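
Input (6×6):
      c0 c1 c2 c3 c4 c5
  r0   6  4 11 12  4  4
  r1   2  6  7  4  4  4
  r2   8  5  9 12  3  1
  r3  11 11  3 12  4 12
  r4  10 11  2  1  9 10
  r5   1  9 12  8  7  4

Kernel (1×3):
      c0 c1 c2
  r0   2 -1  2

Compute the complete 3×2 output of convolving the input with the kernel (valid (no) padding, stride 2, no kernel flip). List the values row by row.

Output[0,0]: The receptive field on the input at this output position is [6 4 11]. Elementwise product with the kernel and sum: 6·2 + 4·-1 + 11·2.

30 18
29 12
13 21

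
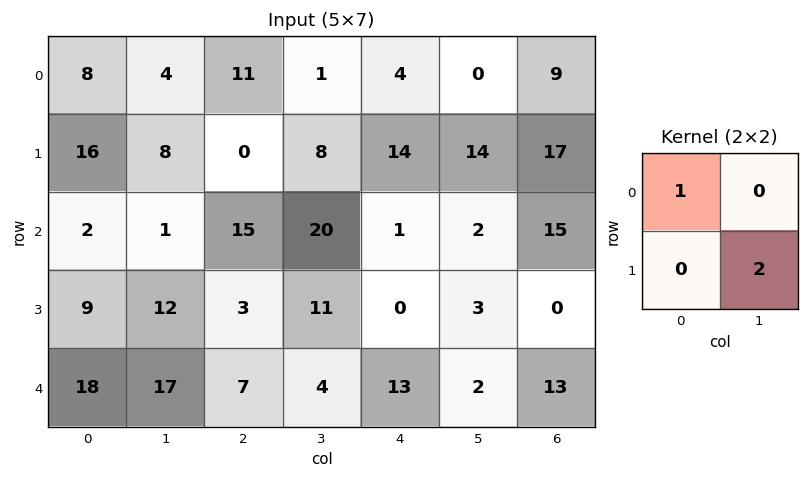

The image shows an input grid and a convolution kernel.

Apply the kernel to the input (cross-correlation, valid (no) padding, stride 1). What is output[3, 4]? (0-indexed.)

The receptive field on the input at this output position is [0 3 / 13 2]. Elementwise product with the kernel and sum: 0·1 + 2·2.

4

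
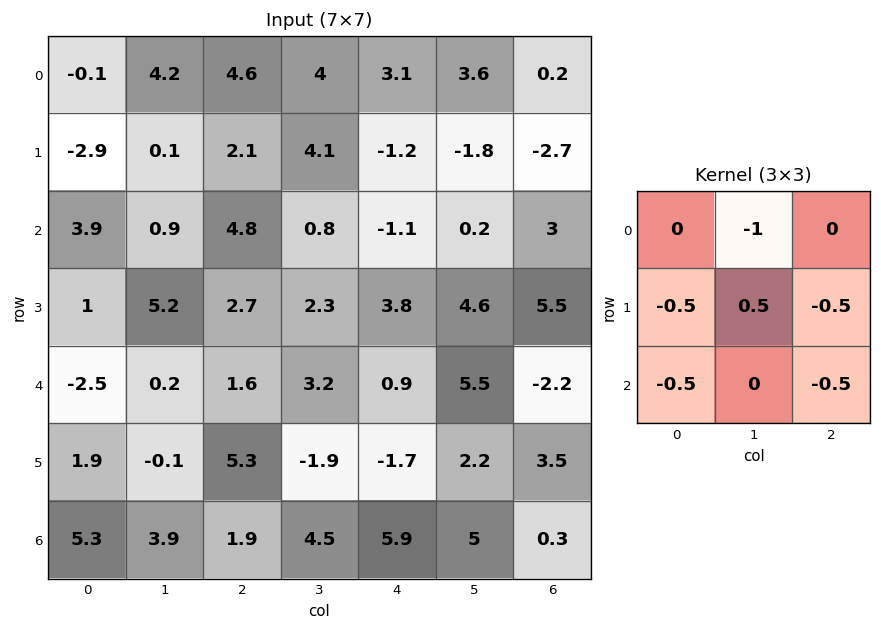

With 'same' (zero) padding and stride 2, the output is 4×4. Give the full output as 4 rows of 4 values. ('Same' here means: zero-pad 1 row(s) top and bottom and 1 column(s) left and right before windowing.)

-2.2 -3.9 -3.4 -0.8
1.8 -4.3 -3.3 1.8
-2.3 -2.6 -7.85 -10.45
-1.2 -8.55 -0.1 -5.85

Output[0,0]: The receptive field on the zero-padded input at this output position is [0 0 0 / 0 -0.1 4.2 / 0 -2.9 0.1]. Elementwise product with the kernel and sum: 0·-1 + 0·-0.5 + -0.1·0.5 + 4.2·-0.5 + 0·-0.5 + 0.1·-0.5.
Output[0,1]: The receptive field on the zero-padded input at this output position is [0 0 0 / 4.2 4.6 4 / 0.1 2.1 4.1]. Elementwise product with the kernel and sum: 0·-1 + 4.2·-0.5 + 4.6·0.5 + 4·-0.5 + 0.1·-0.5 + 4.1·-0.5.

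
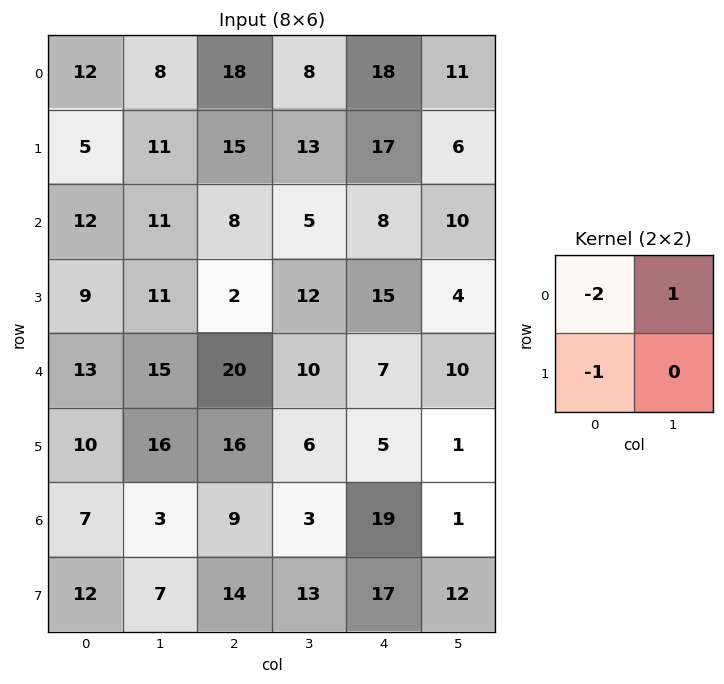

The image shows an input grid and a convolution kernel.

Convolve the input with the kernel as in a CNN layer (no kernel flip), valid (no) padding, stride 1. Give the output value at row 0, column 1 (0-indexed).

The receptive field on the input at this output position is [8 18 / 11 15]. Elementwise product with the kernel and sum: 8·-2 + 18·1 + 11·-1.

-9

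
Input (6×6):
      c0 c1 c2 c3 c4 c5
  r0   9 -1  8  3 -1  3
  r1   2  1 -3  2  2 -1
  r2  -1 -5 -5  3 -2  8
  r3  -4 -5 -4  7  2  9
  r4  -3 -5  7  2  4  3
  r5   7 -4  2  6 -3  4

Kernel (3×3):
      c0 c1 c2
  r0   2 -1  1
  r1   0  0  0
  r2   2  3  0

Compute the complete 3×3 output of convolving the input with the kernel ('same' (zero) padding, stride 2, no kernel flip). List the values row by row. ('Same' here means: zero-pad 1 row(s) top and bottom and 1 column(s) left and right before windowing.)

Output[0,0]: The receptive field on the zero-padded input at this output position is [0 0 0 / 0 9 -1 / 0 2 1]. Elementwise product with the kernel and sum: 0·2 + 0·-1 + 0·1 + 0·2 + 2·3.

6 -7 10
-13 -15 21
20 -1 24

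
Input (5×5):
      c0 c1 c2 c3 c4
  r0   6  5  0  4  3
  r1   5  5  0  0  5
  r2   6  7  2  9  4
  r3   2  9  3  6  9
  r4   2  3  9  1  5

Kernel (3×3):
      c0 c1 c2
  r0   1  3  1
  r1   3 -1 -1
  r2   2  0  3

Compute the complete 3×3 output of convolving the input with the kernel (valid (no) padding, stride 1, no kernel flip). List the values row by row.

Output[0,0]: The receptive field on the input at this output position is [6 5 0 / 5 5 0 / 6 7 2]. Elementwise product with the kernel and sum: 6·1 + 5·3 + 0·1 + 5·3 + 5·-1 + 0·-1 + 6·2 + 2·3.
Output[0,1]: The receptive field on the input at this output position is [5 0 4 / 5 0 0 / 7 2 9]. Elementwise product with the kernel and sum: 5·1 + 0·3 + 4·1 + 5·3 + 0·-1 + 0·-1 + 7·2 + 9·3.

49 65 26
42 51 31
54 49 60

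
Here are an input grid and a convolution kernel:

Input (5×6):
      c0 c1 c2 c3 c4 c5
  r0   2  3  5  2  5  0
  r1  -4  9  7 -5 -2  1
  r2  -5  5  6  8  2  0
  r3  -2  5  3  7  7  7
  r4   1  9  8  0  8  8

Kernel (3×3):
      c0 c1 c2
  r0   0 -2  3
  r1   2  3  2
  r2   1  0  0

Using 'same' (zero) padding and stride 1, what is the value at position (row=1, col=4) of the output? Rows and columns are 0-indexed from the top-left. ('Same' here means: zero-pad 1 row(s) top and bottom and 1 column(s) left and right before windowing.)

The receptive field on the zero-padded input at this output position is [2 5 0 / -5 -2 1 / 8 2 0]. Elementwise product with the kernel and sum: 5·-2 + 0·3 + -5·2 + -2·3 + 1·2 + 8·1.

-16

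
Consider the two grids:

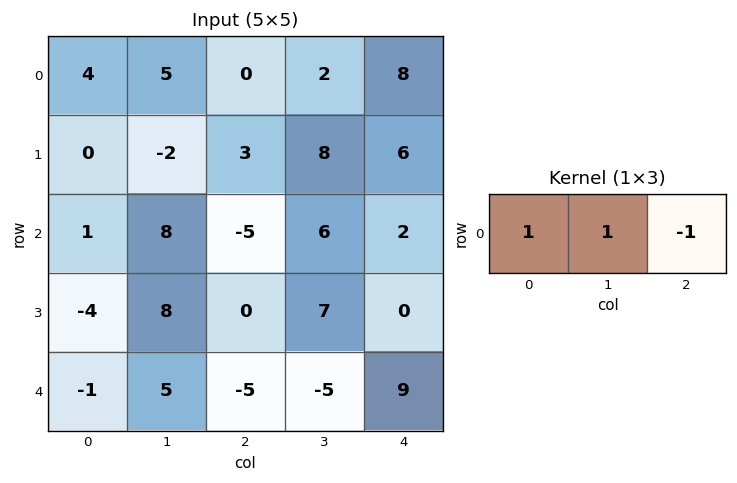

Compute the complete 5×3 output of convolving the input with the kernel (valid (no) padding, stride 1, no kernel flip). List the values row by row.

Output[0,0]: The receptive field on the input at this output position is [4 5 0]. Elementwise product with the kernel and sum: 4·1 + 5·1 + 0·-1.

9 3 -6
-5 -7 5
14 -3 -1
4 1 7
9 5 -19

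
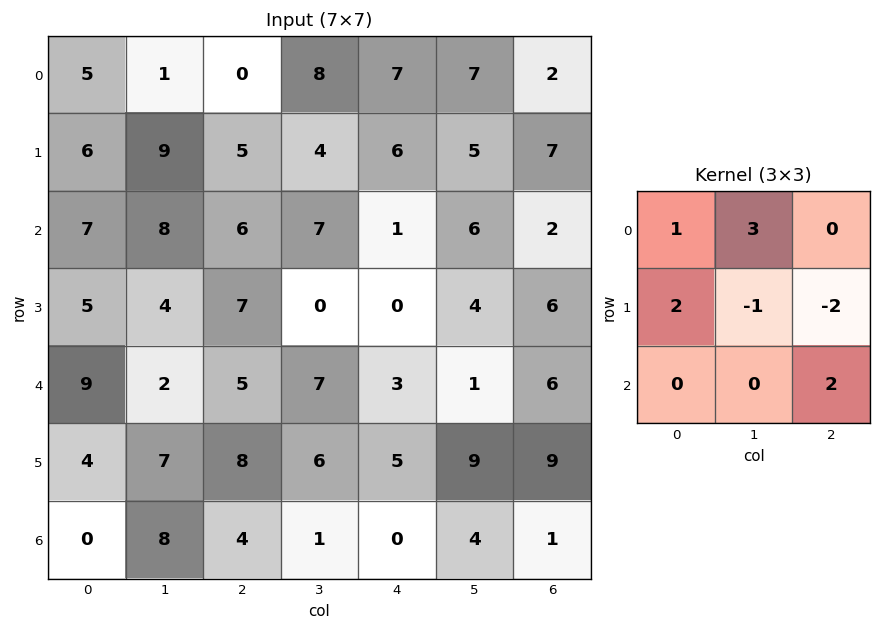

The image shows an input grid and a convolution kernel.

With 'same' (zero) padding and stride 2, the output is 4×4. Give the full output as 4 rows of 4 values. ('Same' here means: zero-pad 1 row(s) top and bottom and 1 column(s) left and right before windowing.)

11 -6 5 12
3 20 31 36
16 22 27 18
-4 41 15 43

Output[0,0]: The receptive field on the zero-padded input at this output position is [0 0 0 / 0 5 1 / 0 6 9]. Elementwise product with the kernel and sum: 0·1 + 0·3 + 0·2 + 5·-1 + 1·-2 + 9·2.
Output[0,1]: The receptive field on the zero-padded input at this output position is [0 0 0 / 1 0 8 / 9 5 4]. Elementwise product with the kernel and sum: 0·1 + 0·3 + 1·2 + 0·-1 + 8·-2 + 4·2.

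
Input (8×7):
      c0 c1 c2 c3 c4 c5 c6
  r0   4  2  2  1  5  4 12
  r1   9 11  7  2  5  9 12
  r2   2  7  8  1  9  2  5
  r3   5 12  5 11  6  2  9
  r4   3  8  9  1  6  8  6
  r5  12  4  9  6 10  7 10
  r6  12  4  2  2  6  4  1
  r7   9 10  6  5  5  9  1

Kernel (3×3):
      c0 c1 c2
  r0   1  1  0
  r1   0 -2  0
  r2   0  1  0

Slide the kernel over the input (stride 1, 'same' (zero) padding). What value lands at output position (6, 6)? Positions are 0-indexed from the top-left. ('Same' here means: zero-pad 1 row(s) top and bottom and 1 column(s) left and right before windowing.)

The receptive field on the zero-padded input at this output position is [7 10 0 / 4 1 0 / 9 1 0]. Elementwise product with the kernel and sum: 7·1 + 10·1 + 1·-2 + 1·1.

16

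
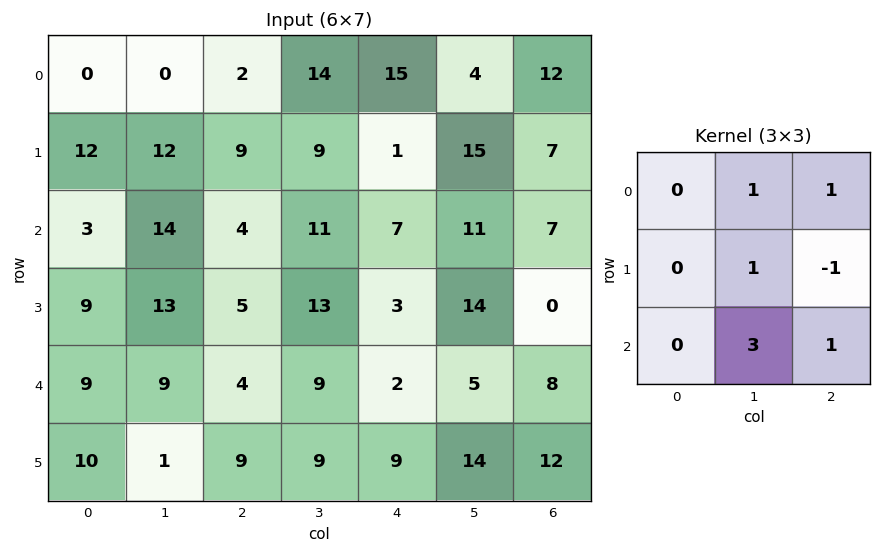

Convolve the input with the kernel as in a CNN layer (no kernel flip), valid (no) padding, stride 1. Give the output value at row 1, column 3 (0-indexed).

35

The receptive field on the input at this output position is [9 1 15 / 11 7 11 / 13 3 14]. Elementwise product with the kernel and sum: 1·1 + 15·1 + 7·1 + 11·-1 + 3·3 + 14·1.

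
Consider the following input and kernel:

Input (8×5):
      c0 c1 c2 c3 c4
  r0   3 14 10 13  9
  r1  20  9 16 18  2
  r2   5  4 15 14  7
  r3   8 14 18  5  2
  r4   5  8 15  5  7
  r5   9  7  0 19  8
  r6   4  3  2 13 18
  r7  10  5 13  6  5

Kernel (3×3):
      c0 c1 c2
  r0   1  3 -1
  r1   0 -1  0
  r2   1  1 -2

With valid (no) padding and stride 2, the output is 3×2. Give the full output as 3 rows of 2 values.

5 37
-29 51
10 -17

Output[0,0]: The receptive field on the input at this output position is [3 14 10 / 20 9 16 / 5 4 15]. Elementwise product with the kernel and sum: 3·1 + 14·3 + 10·-1 + 9·-1 + 5·1 + 4·1 + 15·-2.
Output[0,1]: The receptive field on the input at this output position is [10 13 9 / 16 18 2 / 15 14 7]. Elementwise product with the kernel and sum: 10·1 + 13·3 + 9·-1 + 18·-1 + 15·1 + 14·1 + 7·-2.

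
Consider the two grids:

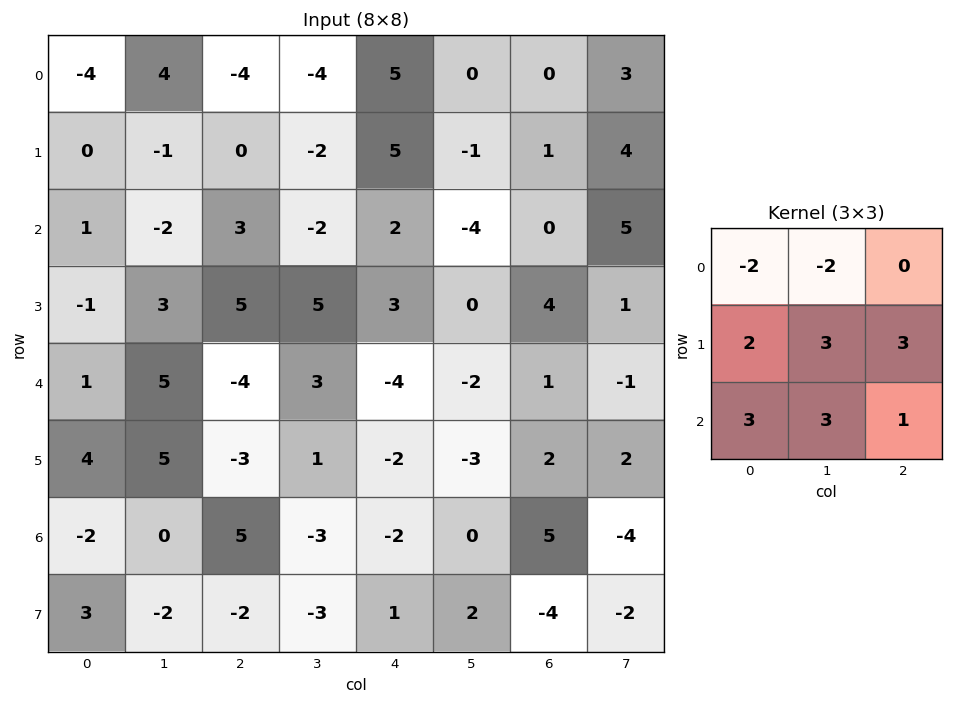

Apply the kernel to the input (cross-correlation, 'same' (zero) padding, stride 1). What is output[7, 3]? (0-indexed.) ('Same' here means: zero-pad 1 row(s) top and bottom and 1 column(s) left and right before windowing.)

The receptive field on the zero-padded input at this output position is [5 -3 -2 / -2 -3 1 / 0 0 0]. Elementwise product with the kernel and sum: 5·-2 + -3·-2 + -2·2 + -3·3 + 1·3 + 0·3 + 0·3 + 0·1.

-14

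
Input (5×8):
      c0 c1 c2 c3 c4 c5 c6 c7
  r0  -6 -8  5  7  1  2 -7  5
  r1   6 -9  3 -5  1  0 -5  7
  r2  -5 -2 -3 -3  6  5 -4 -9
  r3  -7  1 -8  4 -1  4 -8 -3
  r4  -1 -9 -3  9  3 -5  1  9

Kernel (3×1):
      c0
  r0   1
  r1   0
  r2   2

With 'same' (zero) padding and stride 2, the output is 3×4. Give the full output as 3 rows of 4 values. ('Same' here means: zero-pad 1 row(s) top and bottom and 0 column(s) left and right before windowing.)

12 6 2 -10
-8 -13 -1 -21
-7 -8 -1 -8

Output[0,0]: The receptive field on the zero-padded input at this output position is [0 / -6 / 6]. Elementwise product with the kernel and sum: 0·1 + 6·2.
Output[0,1]: The receptive field on the zero-padded input at this output position is [0 / 5 / 3]. Elementwise product with the kernel and sum: 0·1 + 3·2.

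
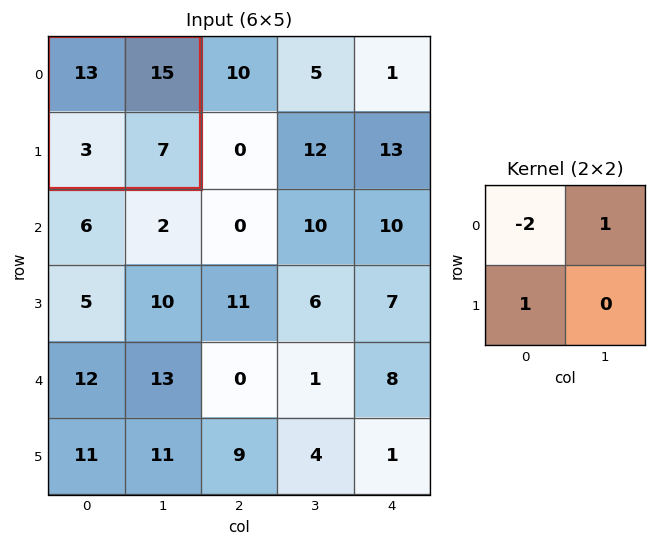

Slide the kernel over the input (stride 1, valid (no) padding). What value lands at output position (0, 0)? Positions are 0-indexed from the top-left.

-8

The receptive field on the input at this output position is [13 15 / 3 7]. Elementwise product with the kernel and sum: 13·-2 + 15·1 + 3·1.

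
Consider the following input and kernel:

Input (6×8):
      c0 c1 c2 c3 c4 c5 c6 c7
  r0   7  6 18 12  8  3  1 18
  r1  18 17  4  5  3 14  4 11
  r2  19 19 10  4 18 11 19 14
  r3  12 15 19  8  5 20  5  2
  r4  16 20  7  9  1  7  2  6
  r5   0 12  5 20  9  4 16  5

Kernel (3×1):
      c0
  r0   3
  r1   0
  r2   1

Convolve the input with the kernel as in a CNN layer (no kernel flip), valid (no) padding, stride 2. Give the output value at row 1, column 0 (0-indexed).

The receptive field on the input at this output position is [19 / 12 / 16]. Elementwise product with the kernel and sum: 19·3 + 16·1.

73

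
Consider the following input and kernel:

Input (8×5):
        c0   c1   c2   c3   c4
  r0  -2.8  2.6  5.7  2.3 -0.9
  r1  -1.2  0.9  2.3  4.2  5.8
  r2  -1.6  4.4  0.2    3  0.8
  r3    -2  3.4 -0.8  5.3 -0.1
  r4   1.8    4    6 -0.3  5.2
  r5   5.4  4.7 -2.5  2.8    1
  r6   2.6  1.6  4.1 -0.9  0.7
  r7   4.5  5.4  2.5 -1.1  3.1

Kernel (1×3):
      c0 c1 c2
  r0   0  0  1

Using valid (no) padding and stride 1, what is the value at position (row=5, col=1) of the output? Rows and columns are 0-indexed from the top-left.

2.8

The receptive field on the input at this output position is [4.7 -2.5 2.8]. Elementwise product with the kernel and sum: 2.8·1.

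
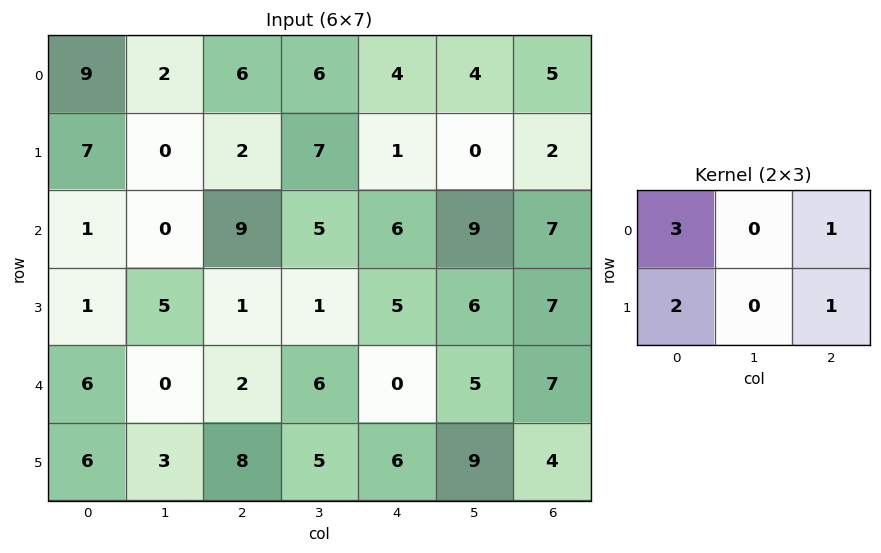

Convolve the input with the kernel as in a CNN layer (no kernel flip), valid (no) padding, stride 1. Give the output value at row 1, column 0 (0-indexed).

The receptive field on the input at this output position is [7 0 2 / 1 0 9]. Elementwise product with the kernel and sum: 7·3 + 2·1 + 1·2 + 9·1.

34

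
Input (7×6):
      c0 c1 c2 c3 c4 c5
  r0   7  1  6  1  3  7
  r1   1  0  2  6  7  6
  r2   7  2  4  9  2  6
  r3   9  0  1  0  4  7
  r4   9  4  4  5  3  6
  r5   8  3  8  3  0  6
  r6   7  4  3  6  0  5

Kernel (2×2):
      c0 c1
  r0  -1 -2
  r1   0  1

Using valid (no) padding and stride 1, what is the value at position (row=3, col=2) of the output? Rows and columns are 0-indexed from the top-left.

The receptive field on the input at this output position is [1 0 / 4 5]. Elementwise product with the kernel and sum: 1·-1 + 0·-2 + 5·1.

4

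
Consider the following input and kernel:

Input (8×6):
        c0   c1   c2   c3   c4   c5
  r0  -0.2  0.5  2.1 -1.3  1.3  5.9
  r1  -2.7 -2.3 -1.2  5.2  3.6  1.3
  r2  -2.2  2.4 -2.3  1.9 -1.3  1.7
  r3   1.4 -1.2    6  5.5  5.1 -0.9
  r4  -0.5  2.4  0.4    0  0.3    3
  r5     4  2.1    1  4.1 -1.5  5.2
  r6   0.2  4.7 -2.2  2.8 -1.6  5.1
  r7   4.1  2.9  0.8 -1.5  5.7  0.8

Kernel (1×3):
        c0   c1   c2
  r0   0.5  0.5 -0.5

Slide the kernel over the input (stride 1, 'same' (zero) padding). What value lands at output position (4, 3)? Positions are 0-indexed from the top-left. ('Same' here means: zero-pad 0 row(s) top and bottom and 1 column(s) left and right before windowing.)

The receptive field on the zero-padded input at this output position is [0.4 0 0.3]. Elementwise product with the kernel and sum: 0.4·0.5 + 0·0.5 + 0.3·-0.5.

0.05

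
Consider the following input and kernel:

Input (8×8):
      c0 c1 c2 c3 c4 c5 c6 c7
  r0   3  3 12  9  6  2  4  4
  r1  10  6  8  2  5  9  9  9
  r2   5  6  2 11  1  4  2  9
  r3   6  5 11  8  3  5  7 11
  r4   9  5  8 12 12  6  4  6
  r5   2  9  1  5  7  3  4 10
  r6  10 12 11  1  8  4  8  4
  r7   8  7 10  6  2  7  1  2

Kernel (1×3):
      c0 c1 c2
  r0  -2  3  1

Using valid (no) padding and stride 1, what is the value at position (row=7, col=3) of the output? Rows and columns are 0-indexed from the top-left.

The receptive field on the input at this output position is [6 2 7]. Elementwise product with the kernel and sum: 6·-2 + 2·3 + 7·1.

1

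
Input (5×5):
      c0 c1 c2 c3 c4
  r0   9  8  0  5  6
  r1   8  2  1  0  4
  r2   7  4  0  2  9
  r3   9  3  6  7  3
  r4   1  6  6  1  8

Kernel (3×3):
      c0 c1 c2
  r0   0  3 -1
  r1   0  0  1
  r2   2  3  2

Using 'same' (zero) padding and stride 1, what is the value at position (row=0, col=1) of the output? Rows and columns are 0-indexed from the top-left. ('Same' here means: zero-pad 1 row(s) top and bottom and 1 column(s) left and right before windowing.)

The receptive field on the zero-padded input at this output position is [0 0 0 / 9 8 0 / 8 2 1]. Elementwise product with the kernel and sum: 0·3 + 0·-1 + 0·1 + 8·2 + 2·3 + 1·2.

24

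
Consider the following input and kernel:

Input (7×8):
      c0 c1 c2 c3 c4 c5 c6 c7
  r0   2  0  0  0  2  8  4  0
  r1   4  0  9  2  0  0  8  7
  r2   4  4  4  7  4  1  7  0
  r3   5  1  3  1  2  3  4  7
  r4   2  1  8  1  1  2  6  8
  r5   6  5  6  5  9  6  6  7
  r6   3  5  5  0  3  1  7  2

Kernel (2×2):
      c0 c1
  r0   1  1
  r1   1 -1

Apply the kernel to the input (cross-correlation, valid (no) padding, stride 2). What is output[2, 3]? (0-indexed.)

13

The receptive field on the input at this output position is [6 8 / 6 7]. Elementwise product with the kernel and sum: 6·1 + 8·1 + 6·1 + 7·-1.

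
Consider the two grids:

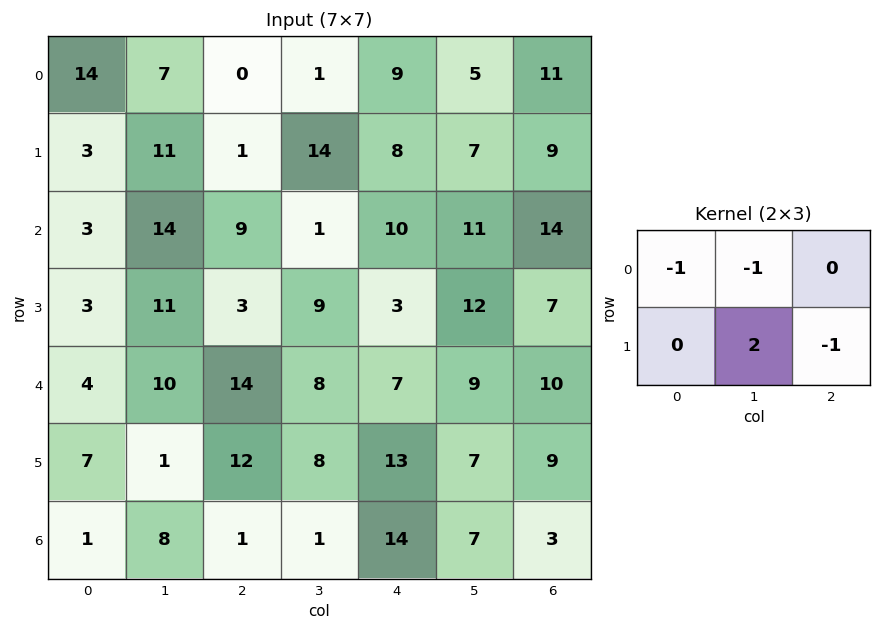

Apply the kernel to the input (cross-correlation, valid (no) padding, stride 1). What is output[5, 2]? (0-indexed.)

-32

The receptive field on the input at this output position is [12 8 13 / 1 1 14]. Elementwise product with the kernel and sum: 12·-1 + 8·-1 + 1·2 + 14·-1.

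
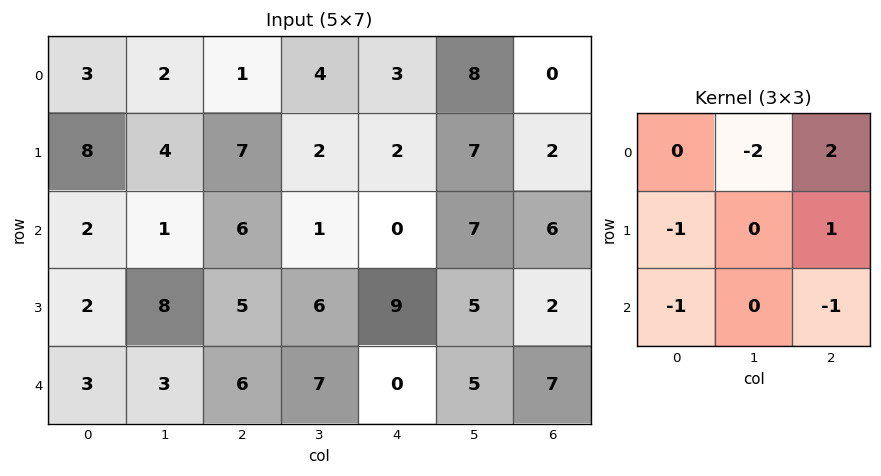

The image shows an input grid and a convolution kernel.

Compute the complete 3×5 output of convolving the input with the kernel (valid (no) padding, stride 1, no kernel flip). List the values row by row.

Output[0,0]: The receptive field on the input at this output position is [3 2 1 / 8 4 7 / 2 1 6]. Elementwise product with the kernel and sum: 2·-2 + 1·2 + 8·-1 + 7·1 + 2·-1 + 6·-1.

-11 2 -13 7 -22
3 -24 -20 5 -15
4 -22 -4 1 -16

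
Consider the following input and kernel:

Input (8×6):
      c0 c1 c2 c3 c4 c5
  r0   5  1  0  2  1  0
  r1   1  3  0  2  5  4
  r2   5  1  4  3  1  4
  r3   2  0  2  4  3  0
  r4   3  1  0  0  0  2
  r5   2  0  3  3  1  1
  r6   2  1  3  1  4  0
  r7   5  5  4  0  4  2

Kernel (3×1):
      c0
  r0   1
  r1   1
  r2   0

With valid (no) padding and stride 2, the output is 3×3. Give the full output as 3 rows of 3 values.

Output[0,0]: The receptive field on the input at this output position is [5 / 1 / 5]. Elementwise product with the kernel and sum: 5·1 + 1·1.
Output[0,1]: The receptive field on the input at this output position is [0 / 0 / 4]. Elementwise product with the kernel and sum: 0·1 + 0·1.

6 0 6
7 6 4
5 3 1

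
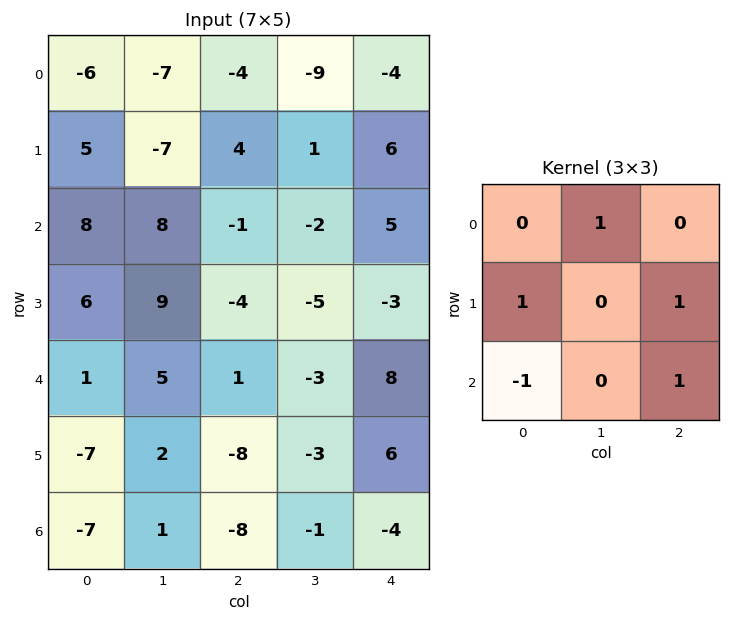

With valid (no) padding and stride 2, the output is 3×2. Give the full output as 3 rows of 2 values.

-7 7
10 -2
-11 -1

Output[0,0]: The receptive field on the input at this output position is [-6 -7 -4 / 5 -7 4 / 8 8 -1]. Elementwise product with the kernel and sum: -7·1 + 5·1 + 4·1 + 8·-1 + -1·1.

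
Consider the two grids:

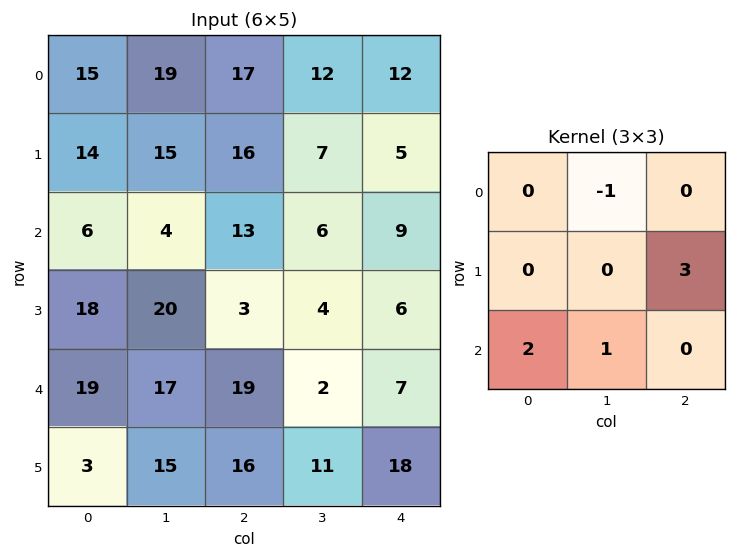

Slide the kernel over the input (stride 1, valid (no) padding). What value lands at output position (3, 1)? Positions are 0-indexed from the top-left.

49

The receptive field on the input at this output position is [20 3 4 / 17 19 2 / 15 16 11]. Elementwise product with the kernel and sum: 3·-1 + 2·3 + 15·2 + 16·1.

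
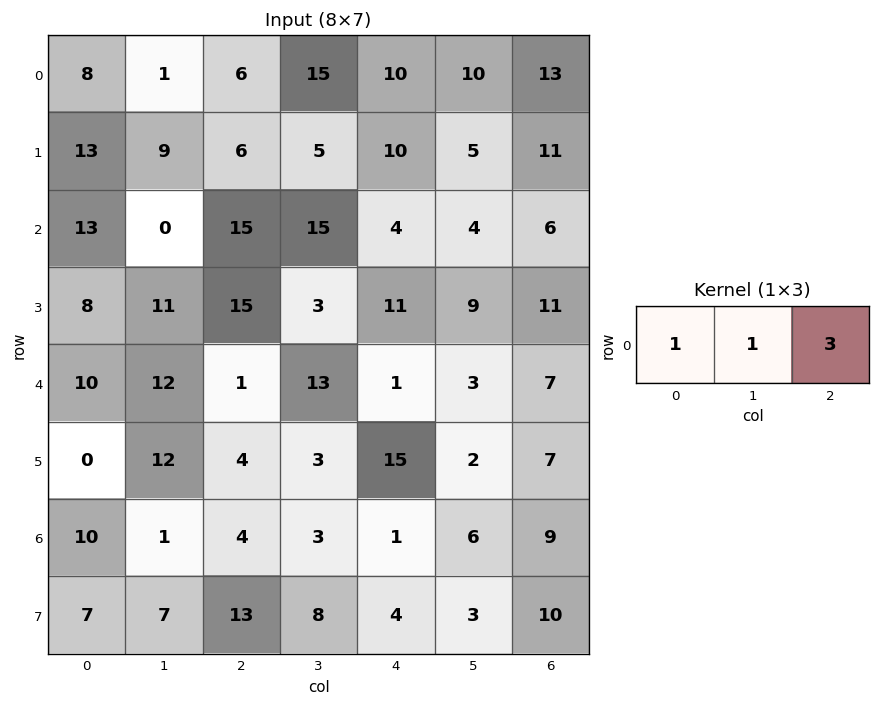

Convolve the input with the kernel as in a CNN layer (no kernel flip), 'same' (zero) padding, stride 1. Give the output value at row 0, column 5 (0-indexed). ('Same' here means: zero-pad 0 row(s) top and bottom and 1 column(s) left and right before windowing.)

59

The receptive field on the zero-padded input at this output position is [10 10 13]. Elementwise product with the kernel and sum: 10·1 + 10·1 + 13·3.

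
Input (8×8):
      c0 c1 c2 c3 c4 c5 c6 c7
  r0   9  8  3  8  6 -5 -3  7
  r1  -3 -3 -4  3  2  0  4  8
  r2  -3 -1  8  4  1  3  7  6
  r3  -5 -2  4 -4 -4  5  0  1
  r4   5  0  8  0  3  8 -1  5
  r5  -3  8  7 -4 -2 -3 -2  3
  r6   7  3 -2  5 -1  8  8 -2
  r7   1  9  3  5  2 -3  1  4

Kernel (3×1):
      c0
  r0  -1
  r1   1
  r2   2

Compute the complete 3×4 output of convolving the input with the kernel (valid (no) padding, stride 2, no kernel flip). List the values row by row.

Output[0,0]: The receptive field on the input at this output position is [9 / -3 / -3]. Elementwise product with the kernel and sum: 9·-1 + -3·1 + -3·2.
Output[0,1]: The receptive field on the input at this output position is [3 / -4 / 8]. Elementwise product with the kernel and sum: 3·-1 + -4·1 + 8·2.

-18 9 -2 21
8 12 1 -9
6 -5 -7 15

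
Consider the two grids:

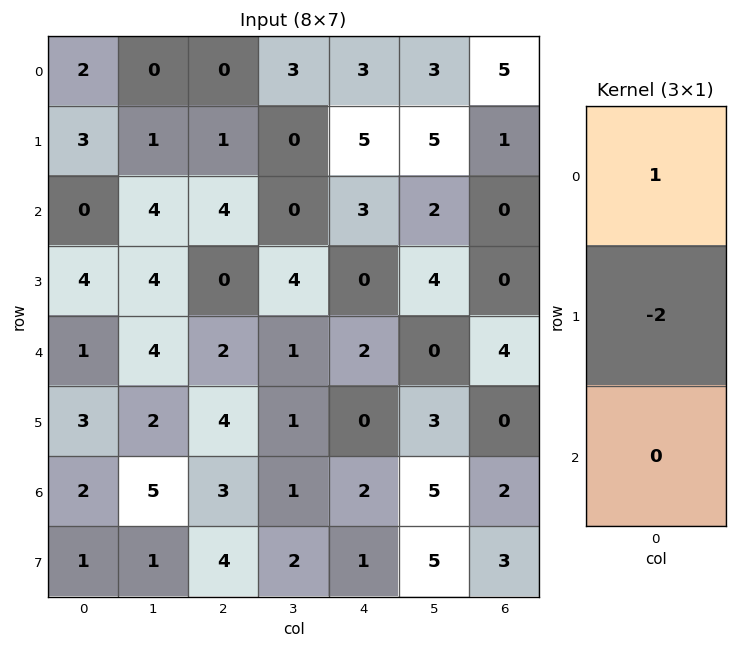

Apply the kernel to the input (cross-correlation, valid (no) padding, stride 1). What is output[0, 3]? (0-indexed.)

3

The receptive field on the input at this output position is [3 / 0 / 0]. Elementwise product with the kernel and sum: 3·1 + 0·-2.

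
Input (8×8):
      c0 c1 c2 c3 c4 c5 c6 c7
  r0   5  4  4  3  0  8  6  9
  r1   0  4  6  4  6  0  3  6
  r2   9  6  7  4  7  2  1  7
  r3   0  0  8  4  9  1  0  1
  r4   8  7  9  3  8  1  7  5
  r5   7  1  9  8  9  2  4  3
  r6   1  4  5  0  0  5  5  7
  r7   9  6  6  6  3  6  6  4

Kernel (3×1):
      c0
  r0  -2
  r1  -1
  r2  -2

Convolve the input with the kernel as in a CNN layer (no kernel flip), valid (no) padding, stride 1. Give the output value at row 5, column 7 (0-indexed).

-21

The receptive field on the input at this output position is [3 / 7 / 4]. Elementwise product with the kernel and sum: 3·-2 + 7·-1 + 4·-2.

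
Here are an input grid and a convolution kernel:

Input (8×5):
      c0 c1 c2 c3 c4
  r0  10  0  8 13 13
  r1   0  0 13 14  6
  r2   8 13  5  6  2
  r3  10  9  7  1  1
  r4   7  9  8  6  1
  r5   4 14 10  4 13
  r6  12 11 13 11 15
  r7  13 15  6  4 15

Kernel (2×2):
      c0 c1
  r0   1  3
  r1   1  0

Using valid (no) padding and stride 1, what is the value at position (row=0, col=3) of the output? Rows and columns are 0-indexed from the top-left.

The receptive field on the input at this output position is [13 13 / 14 6]. Elementwise product with the kernel and sum: 13·1 + 13·3 + 14·1.

66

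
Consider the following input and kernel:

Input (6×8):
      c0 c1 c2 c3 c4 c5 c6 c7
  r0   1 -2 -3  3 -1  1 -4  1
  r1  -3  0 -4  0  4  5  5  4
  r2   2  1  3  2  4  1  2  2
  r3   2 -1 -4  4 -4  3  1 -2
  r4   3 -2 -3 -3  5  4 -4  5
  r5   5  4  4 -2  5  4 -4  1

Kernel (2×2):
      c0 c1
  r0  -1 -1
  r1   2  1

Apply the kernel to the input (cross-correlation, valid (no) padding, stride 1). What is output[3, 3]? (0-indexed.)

-1

The receptive field on the input at this output position is [4 -4 / -3 5]. Elementwise product with the kernel and sum: 4·-1 + -4·-1 + -3·2 + 5·1.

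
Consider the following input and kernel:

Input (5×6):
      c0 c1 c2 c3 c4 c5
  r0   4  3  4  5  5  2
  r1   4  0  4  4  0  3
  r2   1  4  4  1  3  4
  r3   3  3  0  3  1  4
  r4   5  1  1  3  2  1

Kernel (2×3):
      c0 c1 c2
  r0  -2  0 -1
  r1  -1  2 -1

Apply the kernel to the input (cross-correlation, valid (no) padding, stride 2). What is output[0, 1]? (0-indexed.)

The receptive field on the input at this output position is [4 5 5 / 4 4 0]. Elementwise product with the kernel and sum: 4·-2 + 5·-1 + 4·-1 + 4·2 + 0·-1.

-9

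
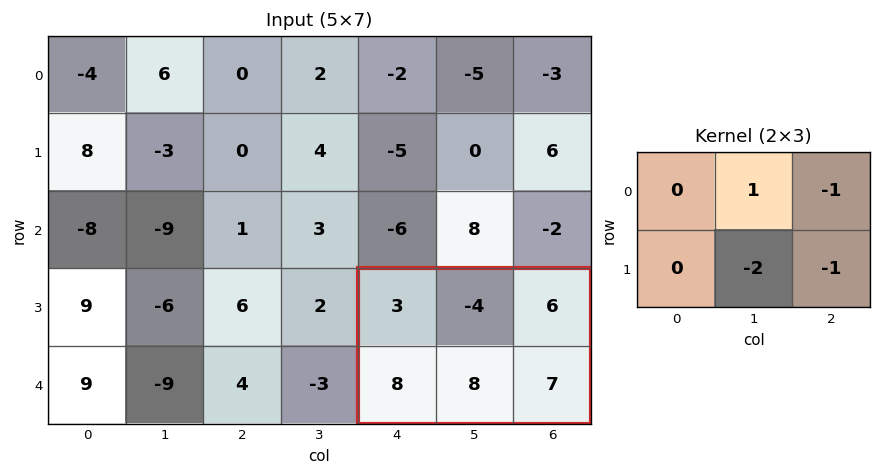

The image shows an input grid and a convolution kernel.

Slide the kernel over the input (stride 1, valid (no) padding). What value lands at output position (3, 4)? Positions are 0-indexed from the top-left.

-33

The receptive field on the input at this output position is [3 -4 6 / 8 8 7]. Elementwise product with the kernel and sum: -4·1 + 6·-1 + 8·-2 + 7·-1.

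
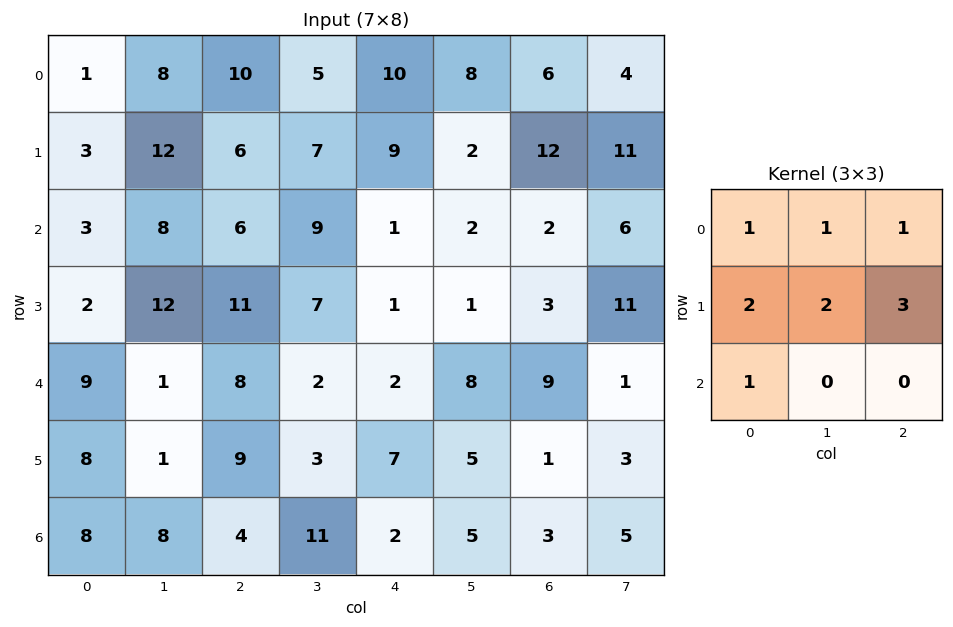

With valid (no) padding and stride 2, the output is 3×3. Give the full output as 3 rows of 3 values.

Output[0,0]: The receptive field on the input at this output position is [1 8 10 / 3 12 6 / 3 8 6]. Elementwise product with the kernel and sum: 1·1 + 8·1 + 10·1 + 3·2 + 12·2 + 6·3 + 3·1.
Output[0,1]: The receptive field on the input at this output position is [10 5 10 / 6 7 9 / 6 9 1]. Elementwise product with the kernel and sum: 10·1 + 5·1 + 10·1 + 6·2 + 7·2 + 9·3 + 6·1.

70 84 83
87 63 20
71 61 48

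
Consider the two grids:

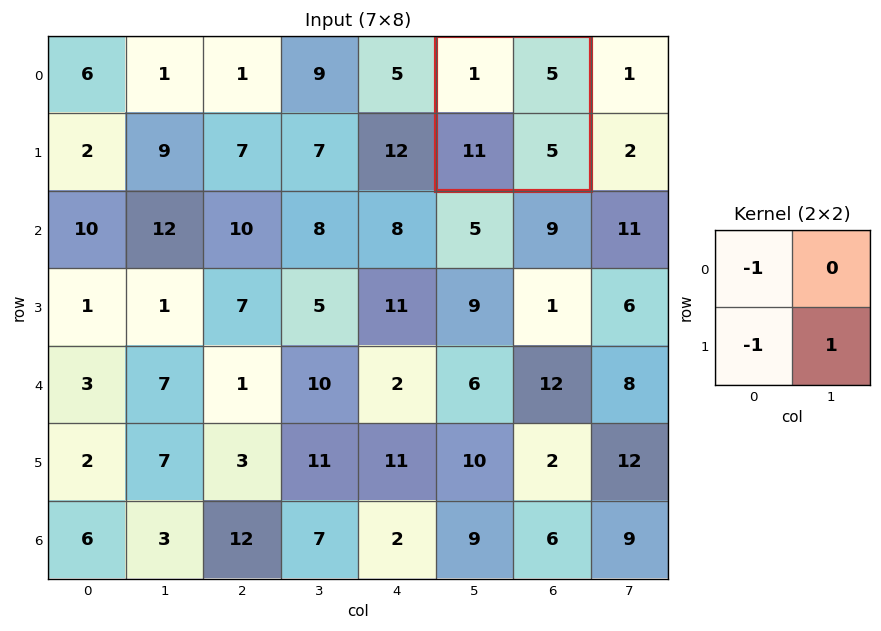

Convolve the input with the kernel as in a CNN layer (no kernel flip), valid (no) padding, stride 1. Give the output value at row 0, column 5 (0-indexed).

The receptive field on the input at this output position is [1 5 / 11 5]. Elementwise product with the kernel and sum: 1·-1 + 11·-1 + 5·1.

-7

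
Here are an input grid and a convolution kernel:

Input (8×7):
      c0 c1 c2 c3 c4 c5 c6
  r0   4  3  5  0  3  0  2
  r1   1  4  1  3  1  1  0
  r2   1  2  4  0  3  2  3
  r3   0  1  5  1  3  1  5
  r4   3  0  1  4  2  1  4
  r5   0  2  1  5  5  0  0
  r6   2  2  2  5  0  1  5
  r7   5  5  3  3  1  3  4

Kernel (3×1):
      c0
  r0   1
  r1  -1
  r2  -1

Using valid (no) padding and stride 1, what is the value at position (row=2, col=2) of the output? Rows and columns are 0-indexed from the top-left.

The receptive field on the input at this output position is [4 / 5 / 1]. Elementwise product with the kernel and sum: 4·1 + 5·-1 + 1·-1.

-2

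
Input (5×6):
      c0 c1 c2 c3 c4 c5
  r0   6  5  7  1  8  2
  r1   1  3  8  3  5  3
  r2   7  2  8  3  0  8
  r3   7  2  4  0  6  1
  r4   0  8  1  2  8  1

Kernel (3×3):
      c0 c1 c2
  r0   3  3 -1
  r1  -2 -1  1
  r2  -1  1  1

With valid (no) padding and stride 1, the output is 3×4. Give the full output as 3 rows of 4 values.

32 33 -3 22
-5 23 11 30
16 14 40 3

Output[0,0]: The receptive field on the input at this output position is [6 5 7 / 1 3 8 / 7 2 8]. Elementwise product with the kernel and sum: 6·3 + 5·3 + 7·-1 + 1·-2 + 3·-1 + 8·1 + 7·-1 + 2·1 + 8·1.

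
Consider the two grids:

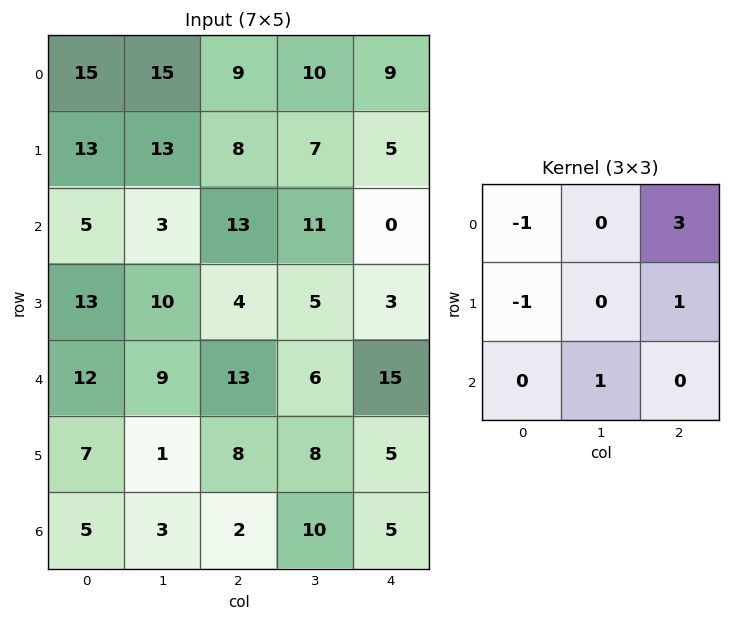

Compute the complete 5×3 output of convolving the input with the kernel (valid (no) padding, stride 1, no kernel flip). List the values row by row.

Output[0,0]: The receptive field on the input at this output position is [15 15 9 / 13 13 8 / 5 3 13]. Elementwise product with the kernel and sum: 15·-1 + 9·3 + 13·-1 + 8·1 + 3·1.
Output[0,1]: The receptive field on the input at this output position is [15 9 10 / 13 8 7 / 3 13 11]. Elementwise product with the kernel and sum: 15·-1 + 10·3 + 13·-1 + 7·1 + 13·1.

10 22 26
29 20 -1
34 38 -8
1 10 15
31 18 39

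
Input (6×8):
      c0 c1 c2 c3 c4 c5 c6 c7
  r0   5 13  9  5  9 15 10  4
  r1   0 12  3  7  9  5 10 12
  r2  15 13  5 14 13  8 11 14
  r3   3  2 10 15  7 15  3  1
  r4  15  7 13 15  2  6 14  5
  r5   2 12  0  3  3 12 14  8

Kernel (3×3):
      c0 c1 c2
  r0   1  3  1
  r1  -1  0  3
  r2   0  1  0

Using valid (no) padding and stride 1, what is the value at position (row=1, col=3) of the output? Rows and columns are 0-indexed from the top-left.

56

The receptive field on the input at this output position is [7 9 5 / 14 13 8 / 15 7 15]. Elementwise product with the kernel and sum: 7·1 + 9·3 + 5·1 + 14·-1 + 8·3 + 7·1.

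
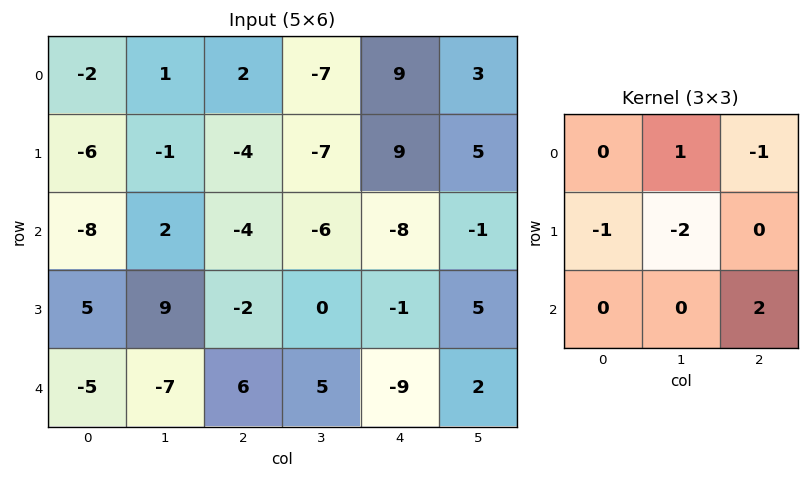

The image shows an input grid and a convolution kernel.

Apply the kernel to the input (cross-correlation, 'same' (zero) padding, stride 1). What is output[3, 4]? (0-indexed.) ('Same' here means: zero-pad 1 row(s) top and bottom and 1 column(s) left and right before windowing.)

The receptive field on the zero-padded input at this output position is [-6 -8 -1 / 0 -1 5 / 5 -9 2]. Elementwise product with the kernel and sum: -8·1 + -1·-1 + 0·-1 + -1·-2 + 2·2.

-1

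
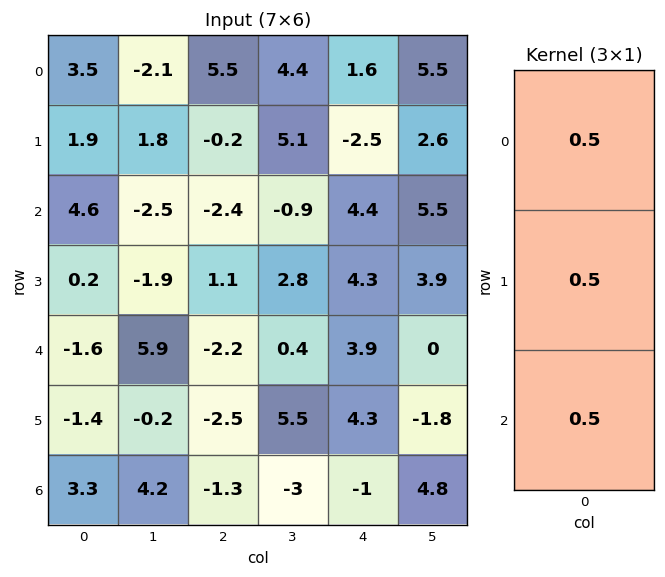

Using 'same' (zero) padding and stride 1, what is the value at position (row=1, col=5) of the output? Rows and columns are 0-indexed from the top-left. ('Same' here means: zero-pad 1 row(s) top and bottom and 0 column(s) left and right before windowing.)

The receptive field on the zero-padded input at this output position is [5.5 / 2.6 / 5.5]. Elementwise product with the kernel and sum: 5.5·0.5 + 2.6·0.5 + 5.5·0.5.

6.8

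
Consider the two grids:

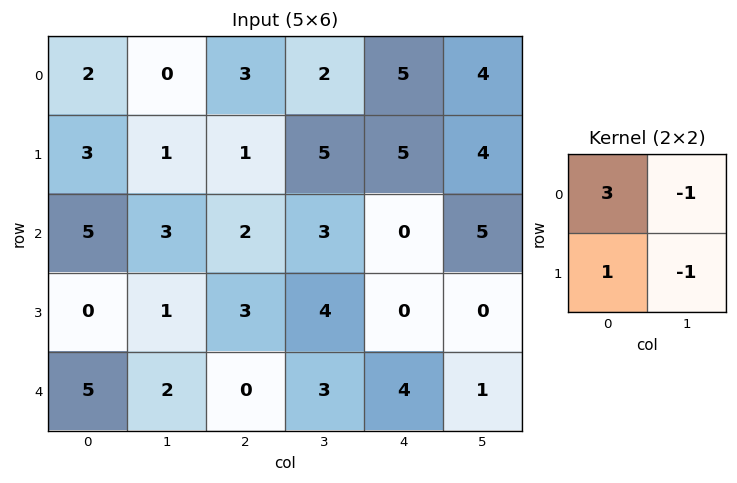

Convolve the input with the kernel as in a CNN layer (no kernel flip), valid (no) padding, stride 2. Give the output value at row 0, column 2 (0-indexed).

The receptive field on the input at this output position is [5 4 / 5 4]. Elementwise product with the kernel and sum: 5·3 + 4·-1 + 5·1 + 4·-1.

12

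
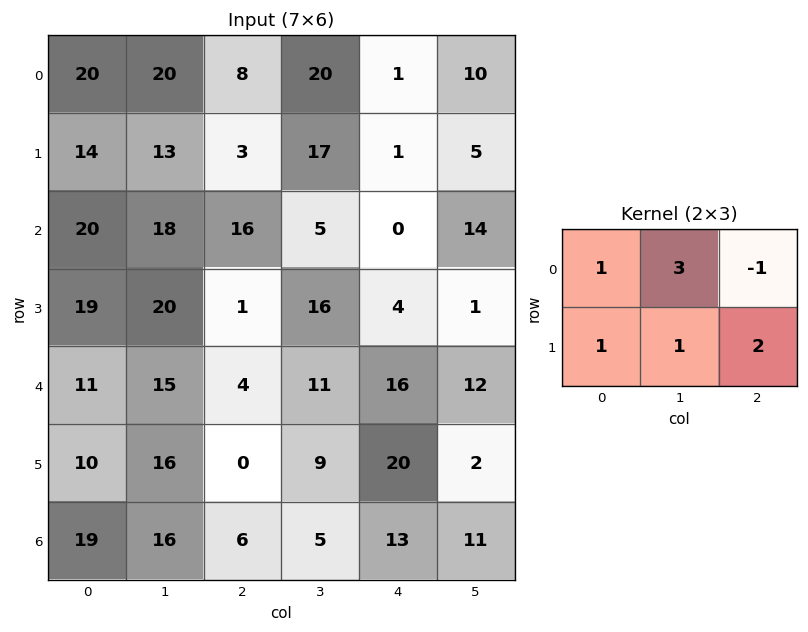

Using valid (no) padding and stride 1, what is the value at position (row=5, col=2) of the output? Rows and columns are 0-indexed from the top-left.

44

The receptive field on the input at this output position is [0 9 20 / 6 5 13]. Elementwise product with the kernel and sum: 0·1 + 9·3 + 20·-1 + 6·1 + 5·1 + 13·2.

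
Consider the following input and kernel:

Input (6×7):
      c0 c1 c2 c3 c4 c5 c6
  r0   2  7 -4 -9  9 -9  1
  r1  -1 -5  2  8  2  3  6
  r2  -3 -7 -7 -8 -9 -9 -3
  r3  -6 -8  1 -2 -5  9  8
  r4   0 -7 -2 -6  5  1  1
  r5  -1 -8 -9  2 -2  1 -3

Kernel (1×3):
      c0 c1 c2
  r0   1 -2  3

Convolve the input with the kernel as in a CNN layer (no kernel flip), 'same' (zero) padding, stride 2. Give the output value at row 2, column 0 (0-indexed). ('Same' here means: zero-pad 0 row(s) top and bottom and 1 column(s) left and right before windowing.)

The receptive field on the zero-padded input at this output position is [0 0 -7]. Elementwise product with the kernel and sum: 0·1 + 0·-2 + -7·3.

-21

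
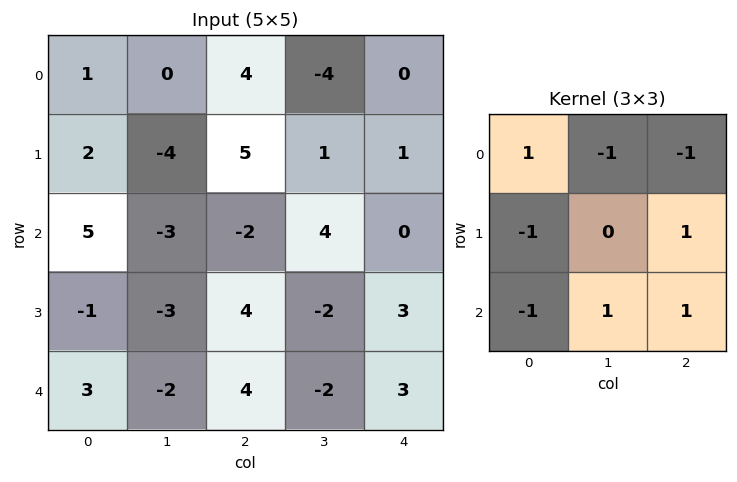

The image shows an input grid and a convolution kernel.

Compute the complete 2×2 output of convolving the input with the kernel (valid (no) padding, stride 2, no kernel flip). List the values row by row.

Output[0,0]: The receptive field on the input at this output position is [1 0 4 / 2 -4 5 / 5 -3 -2]. Elementwise product with the kernel and sum: 1·1 + 0·-1 + 4·-1 + 2·-1 + 5·1 + 5·-1 + -3·1 + -2·1.
Output[0,1]: The receptive field on the input at this output position is [4 -4 0 / 5 1 1 / -2 4 0]. Elementwise product with the kernel and sum: 4·1 + -4·-1 + 0·-1 + 5·-1 + 1·1 + -2·-1 + 4·1 + 0·1.

-10 10
14 -10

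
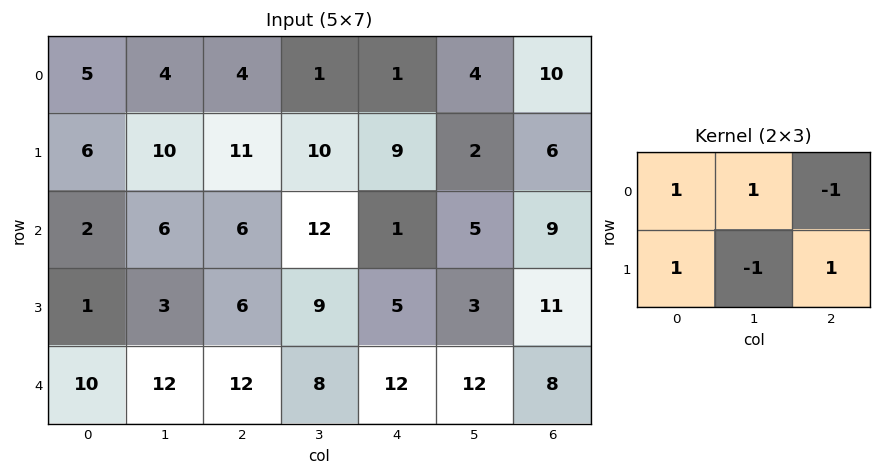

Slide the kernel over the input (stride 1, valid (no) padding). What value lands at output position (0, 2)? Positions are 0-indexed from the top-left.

The receptive field on the input at this output position is [4 1 1 / 11 10 9]. Elementwise product with the kernel and sum: 4·1 + 1·1 + 1·-1 + 11·1 + 10·-1 + 9·1.

14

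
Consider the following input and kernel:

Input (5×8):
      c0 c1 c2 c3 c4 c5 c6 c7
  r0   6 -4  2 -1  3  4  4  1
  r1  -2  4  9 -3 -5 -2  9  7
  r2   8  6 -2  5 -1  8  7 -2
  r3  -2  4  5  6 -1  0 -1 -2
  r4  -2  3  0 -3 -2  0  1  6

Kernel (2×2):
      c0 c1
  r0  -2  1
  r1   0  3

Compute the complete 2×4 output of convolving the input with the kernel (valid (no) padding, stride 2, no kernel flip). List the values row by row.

-4 -14 -8 14
2 27 10 -22

Output[0,0]: The receptive field on the input at this output position is [6 -4 / -2 4]. Elementwise product with the kernel and sum: 6·-2 + -4·1 + 4·3.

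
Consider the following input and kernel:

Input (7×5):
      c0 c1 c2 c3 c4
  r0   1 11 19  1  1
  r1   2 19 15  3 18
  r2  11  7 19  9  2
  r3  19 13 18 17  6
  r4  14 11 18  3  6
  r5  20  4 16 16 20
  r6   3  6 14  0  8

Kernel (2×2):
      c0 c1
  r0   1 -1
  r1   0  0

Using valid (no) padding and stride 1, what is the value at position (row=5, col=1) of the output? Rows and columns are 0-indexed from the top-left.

The receptive field on the input at this output position is [4 16 / 6 14]. Elementwise product with the kernel and sum: 4·1 + 16·-1.

-12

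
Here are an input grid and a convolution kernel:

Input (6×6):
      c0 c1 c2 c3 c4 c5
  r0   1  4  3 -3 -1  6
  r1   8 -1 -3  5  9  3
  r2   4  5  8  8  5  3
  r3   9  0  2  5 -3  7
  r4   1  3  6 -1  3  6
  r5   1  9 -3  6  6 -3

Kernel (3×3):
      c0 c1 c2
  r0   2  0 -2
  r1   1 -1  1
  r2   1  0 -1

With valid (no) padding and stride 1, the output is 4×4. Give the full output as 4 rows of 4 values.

Output[0,0]: The receptive field on the input at this output position is [1 4 3 / 8 -1 -3 / 4 5 8]. Elementwise product with the kernel and sum: 1·2 + 3·-2 + 8·1 + -1·-1 + -3·1 + 4·1 + 8·-1.

-2 18 12 -14
36 -12 -14 8
-2 1 3 18
22 -11 11 7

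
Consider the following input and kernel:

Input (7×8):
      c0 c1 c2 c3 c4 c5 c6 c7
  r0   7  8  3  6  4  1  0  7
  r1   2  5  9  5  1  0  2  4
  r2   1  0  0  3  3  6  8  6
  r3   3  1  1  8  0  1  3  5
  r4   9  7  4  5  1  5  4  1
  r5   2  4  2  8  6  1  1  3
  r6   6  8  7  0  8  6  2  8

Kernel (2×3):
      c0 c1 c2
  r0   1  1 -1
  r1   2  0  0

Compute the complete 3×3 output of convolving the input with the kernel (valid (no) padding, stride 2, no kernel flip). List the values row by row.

16 23 7
7 2 1
16 12 14

Output[0,0]: The receptive field on the input at this output position is [7 8 3 / 2 5 9]. Elementwise product with the kernel and sum: 7·1 + 8·1 + 3·-1 + 2·2.
Output[0,1]: The receptive field on the input at this output position is [3 6 4 / 9 5 1]. Elementwise product with the kernel and sum: 3·1 + 6·1 + 4·-1 + 9·2.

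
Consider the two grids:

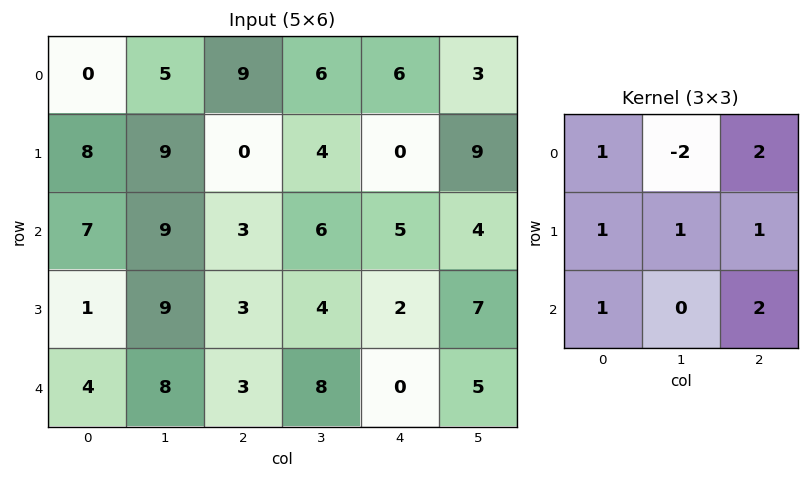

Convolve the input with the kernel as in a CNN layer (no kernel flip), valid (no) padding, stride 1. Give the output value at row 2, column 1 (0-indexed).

55

The receptive field on the input at this output position is [9 3 6 / 9 3 4 / 8 3 8]. Elementwise product with the kernel and sum: 9·1 + 3·-2 + 6·2 + 9·1 + 3·1 + 4·1 + 8·1 + 8·2.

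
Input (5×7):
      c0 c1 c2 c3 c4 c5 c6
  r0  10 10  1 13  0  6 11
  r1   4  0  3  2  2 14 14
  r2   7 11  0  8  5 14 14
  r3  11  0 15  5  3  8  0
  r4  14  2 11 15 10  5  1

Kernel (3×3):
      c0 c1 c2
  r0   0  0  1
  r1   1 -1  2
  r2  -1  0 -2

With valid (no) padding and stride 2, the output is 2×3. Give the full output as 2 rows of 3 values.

Output[0,0]: The receptive field on the input at this output position is [10 10 1 / 4 0 3 / 7 11 0]. Elementwise product with the kernel and sum: 1·1 + 4·1 + 0·-1 + 3·2 + 7·-1 + 0·-2.
Output[0,1]: The receptive field on the input at this output position is [1 13 0 / 3 2 2 / 0 8 5]. Elementwise product with the kernel and sum: 0·1 + 3·1 + 2·-1 + 2·2 + 0·-1 + 5·-2.

4 -5 -6
5 -10 -3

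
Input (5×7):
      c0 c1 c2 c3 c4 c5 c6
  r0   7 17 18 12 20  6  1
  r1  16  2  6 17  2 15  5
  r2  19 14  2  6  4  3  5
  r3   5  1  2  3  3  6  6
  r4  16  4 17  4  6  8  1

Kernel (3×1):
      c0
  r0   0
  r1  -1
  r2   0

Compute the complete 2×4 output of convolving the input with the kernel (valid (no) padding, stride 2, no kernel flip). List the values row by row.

Output[0,0]: The receptive field on the input at this output position is [7 / 16 / 19]. Elementwise product with the kernel and sum: 16·-1.
Output[0,1]: The receptive field on the input at this output position is [18 / 6 / 2]. Elementwise product with the kernel and sum: 6·-1.

-16 -6 -2 -5
-5 -2 -3 -6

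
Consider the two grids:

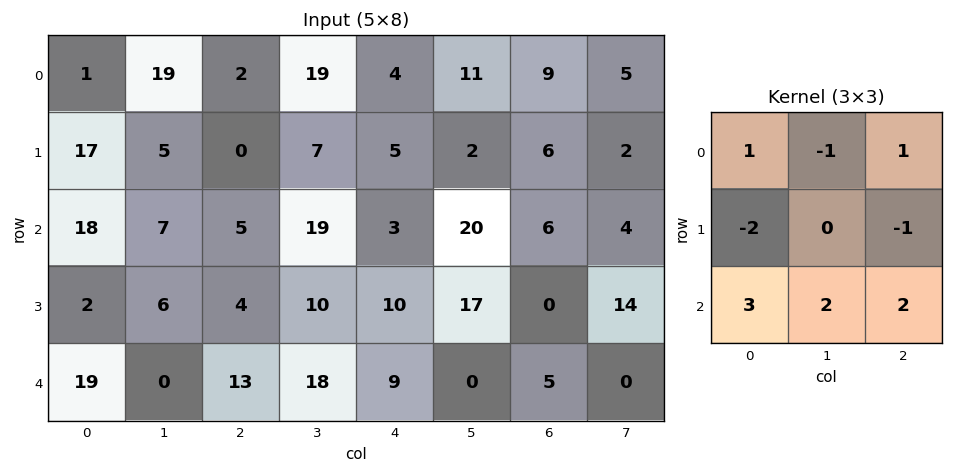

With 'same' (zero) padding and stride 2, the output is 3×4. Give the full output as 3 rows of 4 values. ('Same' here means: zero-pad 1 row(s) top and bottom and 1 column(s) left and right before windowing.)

Output[0,0]: The receptive field on the zero-padded input at this output position is [0 0 0 / 0 1 19 / 0 17 5]. Elementwise product with the kernel and sum: 0·1 + 0·-1 + 0·1 + 0·-2 + 19·-1 + 0·3 + 17·2 + 5·2.
Output[0,1]: The receptive field on the zero-padded input at this output position is [0 0 0 / 19 2 19 / 5 0 7]. Elementwise product with the kernel and sum: 0·1 + 0·-1 + 0·1 + 19·-2 + 19·-1 + 5·3 + 0·2 + 7·2.

25 -28 -14 -5
-3 25 30 33
4 -6 -19 31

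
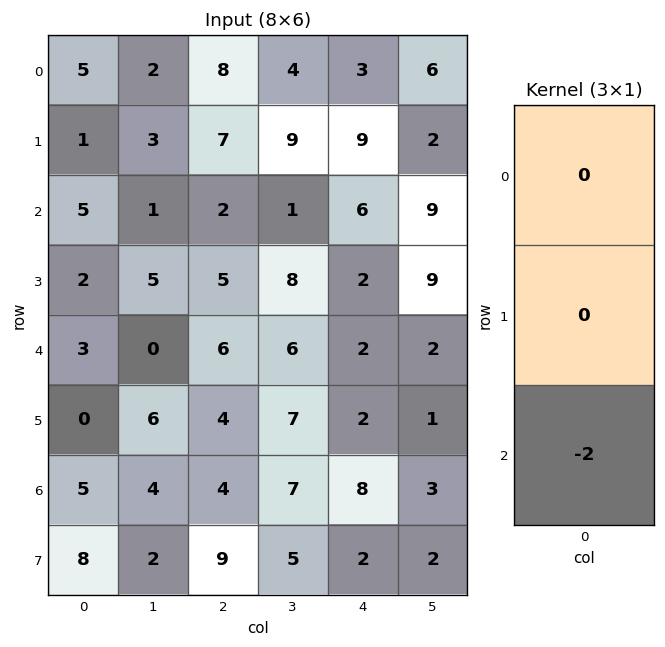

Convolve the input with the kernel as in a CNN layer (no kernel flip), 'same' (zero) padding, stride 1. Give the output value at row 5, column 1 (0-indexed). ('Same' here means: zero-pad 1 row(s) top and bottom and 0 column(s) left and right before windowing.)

The receptive field on the zero-padded input at this output position is [0 / 6 / 4]. Elementwise product with the kernel and sum: 4·-2.

-8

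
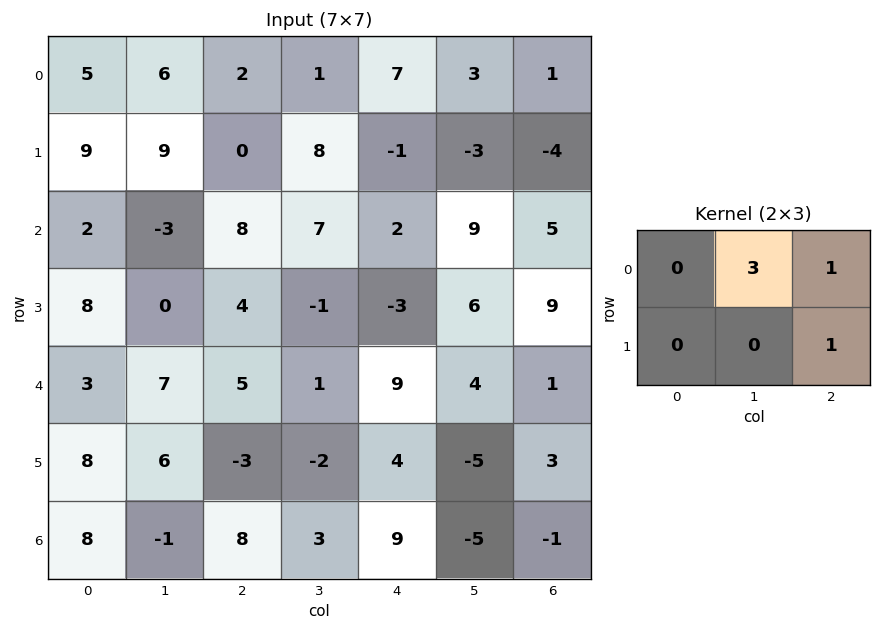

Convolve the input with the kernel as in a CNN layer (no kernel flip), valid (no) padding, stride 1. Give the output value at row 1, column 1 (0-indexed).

The receptive field on the input at this output position is [9 0 8 / -3 8 7]. Elementwise product with the kernel and sum: 0·3 + 8·1 + 7·1.

15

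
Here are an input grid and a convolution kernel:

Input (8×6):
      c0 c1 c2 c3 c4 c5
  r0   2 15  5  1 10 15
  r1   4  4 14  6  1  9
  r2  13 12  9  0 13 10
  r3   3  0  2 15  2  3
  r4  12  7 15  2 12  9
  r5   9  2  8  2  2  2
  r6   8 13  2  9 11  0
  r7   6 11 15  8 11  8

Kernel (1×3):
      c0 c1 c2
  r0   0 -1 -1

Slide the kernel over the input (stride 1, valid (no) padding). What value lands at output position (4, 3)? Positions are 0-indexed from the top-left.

The receptive field on the input at this output position is [2 12 9]. Elementwise product with the kernel and sum: 12·-1 + 9·-1.

-21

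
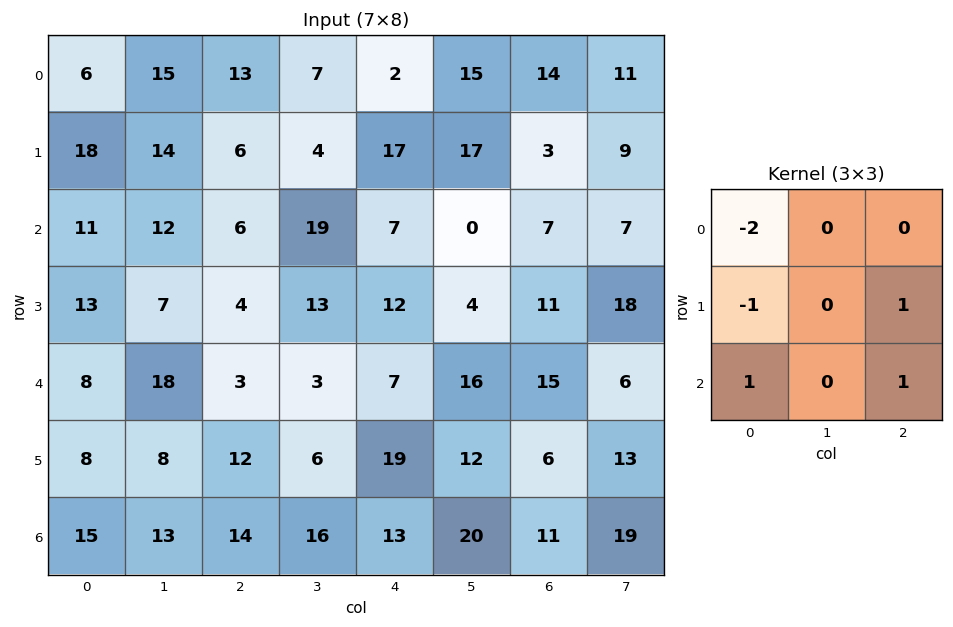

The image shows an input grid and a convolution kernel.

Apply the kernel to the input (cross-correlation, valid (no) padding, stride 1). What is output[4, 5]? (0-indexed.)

The receptive field on the input at this output position is [16 15 6 / 12 6 13 / 20 11 19]. Elementwise product with the kernel and sum: 16·-2 + 12·-1 + 13·1 + 20·1 + 19·1.

8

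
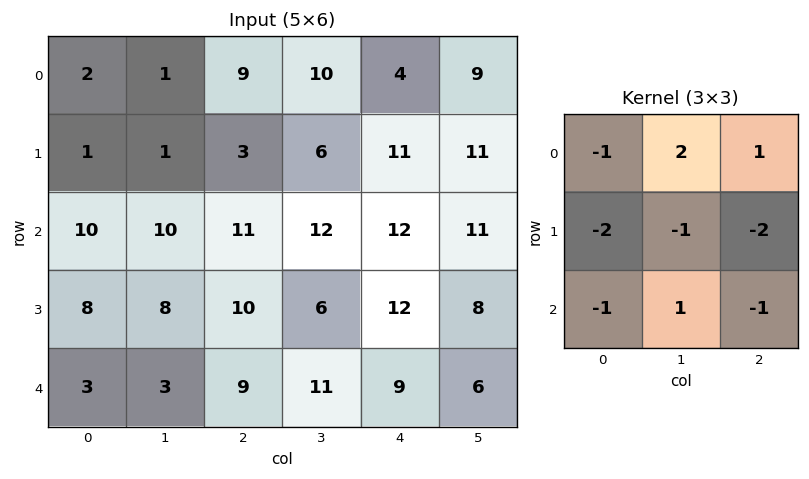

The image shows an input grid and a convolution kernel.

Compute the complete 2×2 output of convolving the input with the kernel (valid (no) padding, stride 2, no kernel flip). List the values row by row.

-11 -30
-32 -32

Output[0,0]: The receptive field on the input at this output position is [2 1 9 / 1 1 3 / 10 10 11]. Elementwise product with the kernel and sum: 2·-1 + 1·2 + 9·1 + 1·-2 + 1·-1 + 3·-2 + 10·-1 + 10·1 + 11·-1.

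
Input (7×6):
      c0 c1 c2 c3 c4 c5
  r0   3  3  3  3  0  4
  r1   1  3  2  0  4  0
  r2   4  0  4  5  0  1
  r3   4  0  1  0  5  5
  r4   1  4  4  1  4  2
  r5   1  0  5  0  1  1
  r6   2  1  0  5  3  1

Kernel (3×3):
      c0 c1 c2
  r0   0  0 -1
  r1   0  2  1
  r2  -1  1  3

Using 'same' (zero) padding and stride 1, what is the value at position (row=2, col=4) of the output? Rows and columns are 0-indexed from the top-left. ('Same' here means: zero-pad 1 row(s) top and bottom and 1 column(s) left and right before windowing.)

21

The receptive field on the zero-padded input at this output position is [0 4 0 / 5 0 1 / 0 5 5]. Elementwise product with the kernel and sum: 0·-1 + 0·2 + 1·1 + 0·-1 + 5·1 + 5·3.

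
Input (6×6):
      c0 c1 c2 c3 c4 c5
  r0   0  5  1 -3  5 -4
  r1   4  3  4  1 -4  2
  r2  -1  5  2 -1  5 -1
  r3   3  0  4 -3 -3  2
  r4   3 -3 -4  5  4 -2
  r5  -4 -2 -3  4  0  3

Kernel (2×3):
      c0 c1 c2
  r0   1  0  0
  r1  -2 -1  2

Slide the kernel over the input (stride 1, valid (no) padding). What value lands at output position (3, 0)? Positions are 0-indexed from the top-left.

-8

The receptive field on the input at this output position is [3 0 4 / 3 -3 -4]. Elementwise product with the kernel and sum: 3·1 + 3·-2 + -3·-1 + -4·2.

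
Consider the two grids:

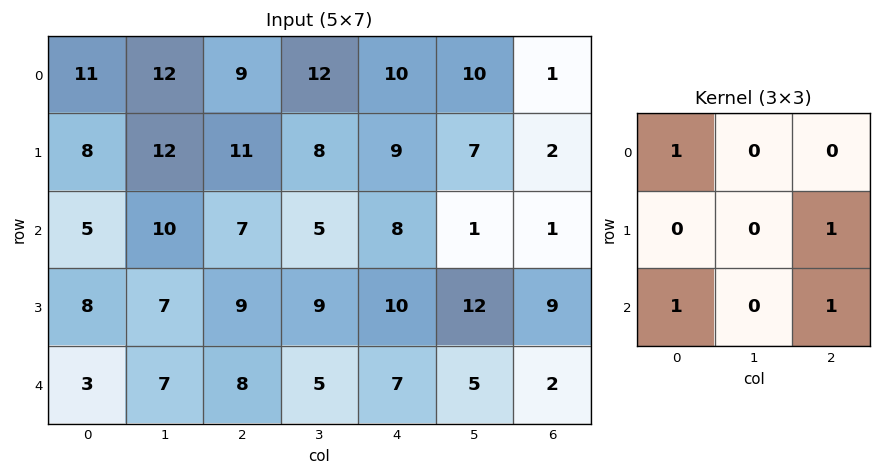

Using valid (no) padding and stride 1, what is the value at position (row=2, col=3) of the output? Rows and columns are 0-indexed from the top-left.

The receptive field on the input at this output position is [5 8 1 / 9 10 12 / 5 7 5]. Elementwise product with the kernel and sum: 5·1 + 12·1 + 5·1 + 5·1.

27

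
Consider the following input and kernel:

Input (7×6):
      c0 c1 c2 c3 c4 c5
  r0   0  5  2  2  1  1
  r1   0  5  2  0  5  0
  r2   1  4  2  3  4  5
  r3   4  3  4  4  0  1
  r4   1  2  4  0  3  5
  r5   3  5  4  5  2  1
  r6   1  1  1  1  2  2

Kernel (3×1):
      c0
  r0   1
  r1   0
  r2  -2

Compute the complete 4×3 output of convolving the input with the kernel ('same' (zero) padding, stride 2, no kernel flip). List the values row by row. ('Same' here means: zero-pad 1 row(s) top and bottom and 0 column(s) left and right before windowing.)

0 -4 -10
-8 -6 5
-2 -4 -4
3 4 2

Output[0,0]: The receptive field on the zero-padded input at this output position is [0 / 0 / 0]. Elementwise product with the kernel and sum: 0·1 + 0·-2.
Output[0,1]: The receptive field on the zero-padded input at this output position is [0 / 2 / 2]. Elementwise product with the kernel and sum: 0·1 + 2·-2.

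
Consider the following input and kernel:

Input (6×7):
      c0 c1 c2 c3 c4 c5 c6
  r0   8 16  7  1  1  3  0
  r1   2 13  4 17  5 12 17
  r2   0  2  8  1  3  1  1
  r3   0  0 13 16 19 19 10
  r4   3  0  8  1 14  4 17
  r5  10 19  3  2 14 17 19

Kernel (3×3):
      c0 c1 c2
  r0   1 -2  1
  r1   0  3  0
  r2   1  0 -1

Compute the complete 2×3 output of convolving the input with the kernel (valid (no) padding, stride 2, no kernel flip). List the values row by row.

Output[0,0]: The receptive field on the input at this output position is [8 16 7 / 2 13 4 / 0 2 8]. Elementwise product with the kernel and sum: 8·1 + 16·-2 + 7·1 + 13·3 + 0·1 + 8·-1.
Output[0,1]: The receptive field on the input at this output position is [7 1 1 / 4 17 5 / 8 1 3]. Elementwise product with the kernel and sum: 7·1 + 1·-2 + 1·1 + 17·3 + 8·1 + 3·-1.

14 62 33
-1 51 56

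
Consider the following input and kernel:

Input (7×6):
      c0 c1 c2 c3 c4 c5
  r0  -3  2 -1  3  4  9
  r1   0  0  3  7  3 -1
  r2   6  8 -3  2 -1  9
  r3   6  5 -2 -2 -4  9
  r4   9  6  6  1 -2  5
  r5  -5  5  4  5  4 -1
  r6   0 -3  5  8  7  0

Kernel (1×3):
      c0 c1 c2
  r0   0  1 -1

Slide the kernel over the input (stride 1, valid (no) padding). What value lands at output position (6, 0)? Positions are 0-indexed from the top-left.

The receptive field on the input at this output position is [0 -3 5]. Elementwise product with the kernel and sum: -3·1 + 5·-1.

-8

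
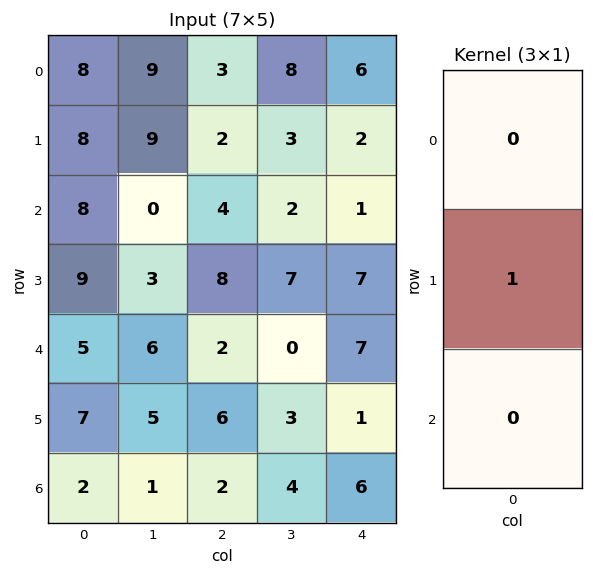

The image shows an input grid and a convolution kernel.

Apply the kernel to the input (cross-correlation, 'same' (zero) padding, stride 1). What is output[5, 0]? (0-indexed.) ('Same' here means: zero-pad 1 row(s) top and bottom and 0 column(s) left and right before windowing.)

The receptive field on the zero-padded input at this output position is [5 / 7 / 2]. Elementwise product with the kernel and sum: 7·1.

7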